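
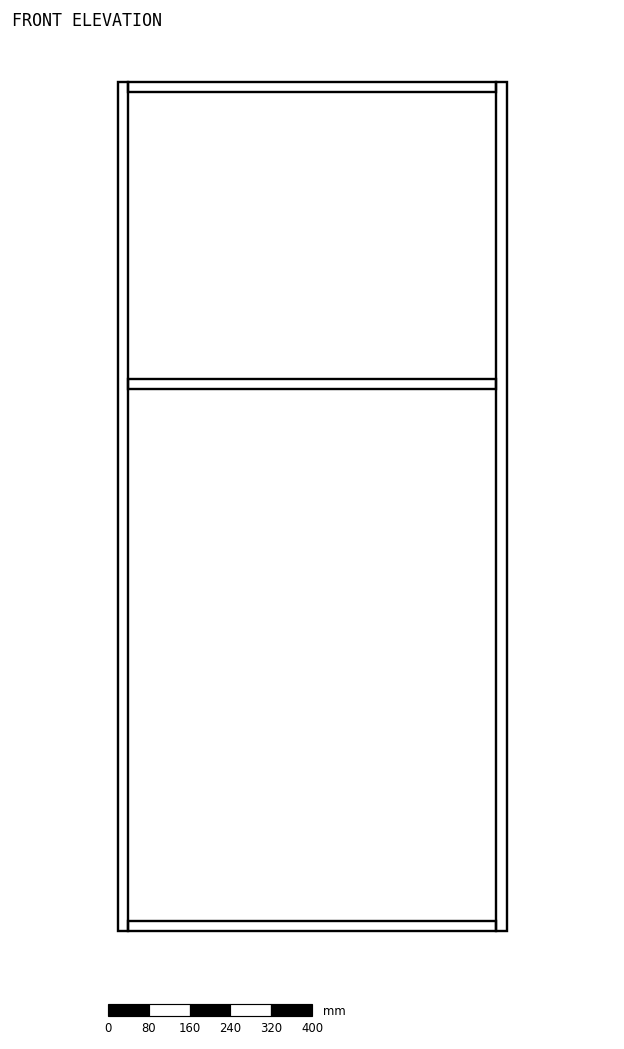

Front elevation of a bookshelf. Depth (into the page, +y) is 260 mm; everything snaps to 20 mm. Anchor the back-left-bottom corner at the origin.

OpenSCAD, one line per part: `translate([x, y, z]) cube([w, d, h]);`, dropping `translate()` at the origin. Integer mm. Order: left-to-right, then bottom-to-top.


cube([20, 260, 1660]);
translate([20, 0, 0]) cube([720, 260, 20]);
translate([20, 0, 1060]) cube([720, 260, 20]);
translate([20, 0, 1640]) cube([720, 260, 20]);
translate([740, 0, 0]) cube([20, 260, 1660]);


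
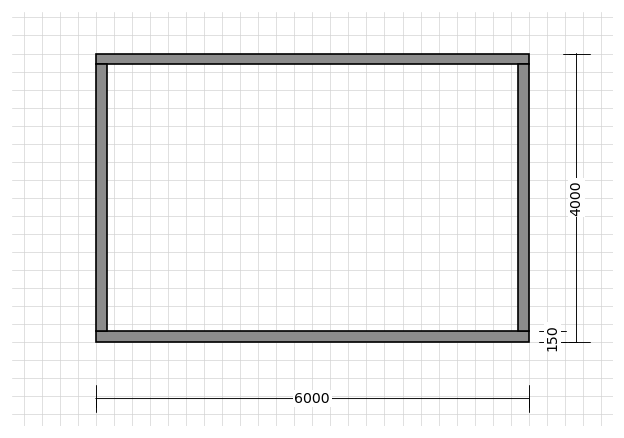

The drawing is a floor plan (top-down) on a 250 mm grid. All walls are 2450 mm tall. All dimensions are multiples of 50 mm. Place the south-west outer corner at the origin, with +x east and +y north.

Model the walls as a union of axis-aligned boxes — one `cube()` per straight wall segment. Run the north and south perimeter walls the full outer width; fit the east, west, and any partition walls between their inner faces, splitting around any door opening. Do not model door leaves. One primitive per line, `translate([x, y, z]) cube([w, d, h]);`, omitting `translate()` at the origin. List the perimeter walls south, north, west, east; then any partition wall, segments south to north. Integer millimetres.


cube([6000, 150, 2450]);
translate([0, 3850, 0]) cube([6000, 150, 2450]);
translate([0, 150, 0]) cube([150, 3700, 2450]);
translate([5850, 150, 0]) cube([150, 3700, 2450]);


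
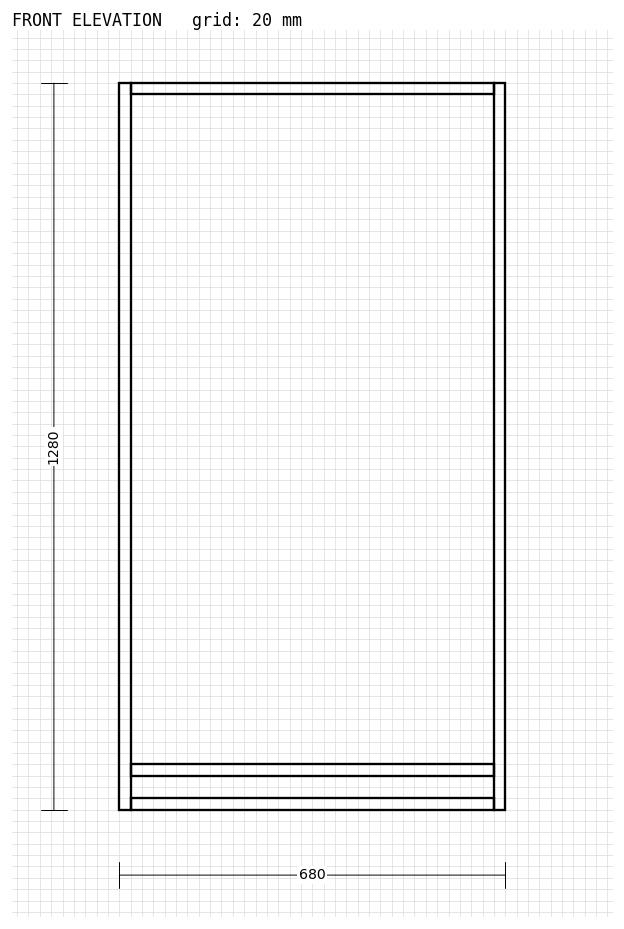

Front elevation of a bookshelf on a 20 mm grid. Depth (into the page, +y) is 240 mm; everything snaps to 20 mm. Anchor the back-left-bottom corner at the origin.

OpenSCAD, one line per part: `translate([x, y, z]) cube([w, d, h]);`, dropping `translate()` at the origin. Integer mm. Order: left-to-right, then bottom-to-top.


cube([20, 240, 1280]);
translate([20, 0, 0]) cube([640, 240, 20]);
translate([20, 0, 60]) cube([640, 240, 20]);
translate([20, 0, 1260]) cube([640, 240, 20]);
translate([660, 0, 0]) cube([20, 240, 1280]);


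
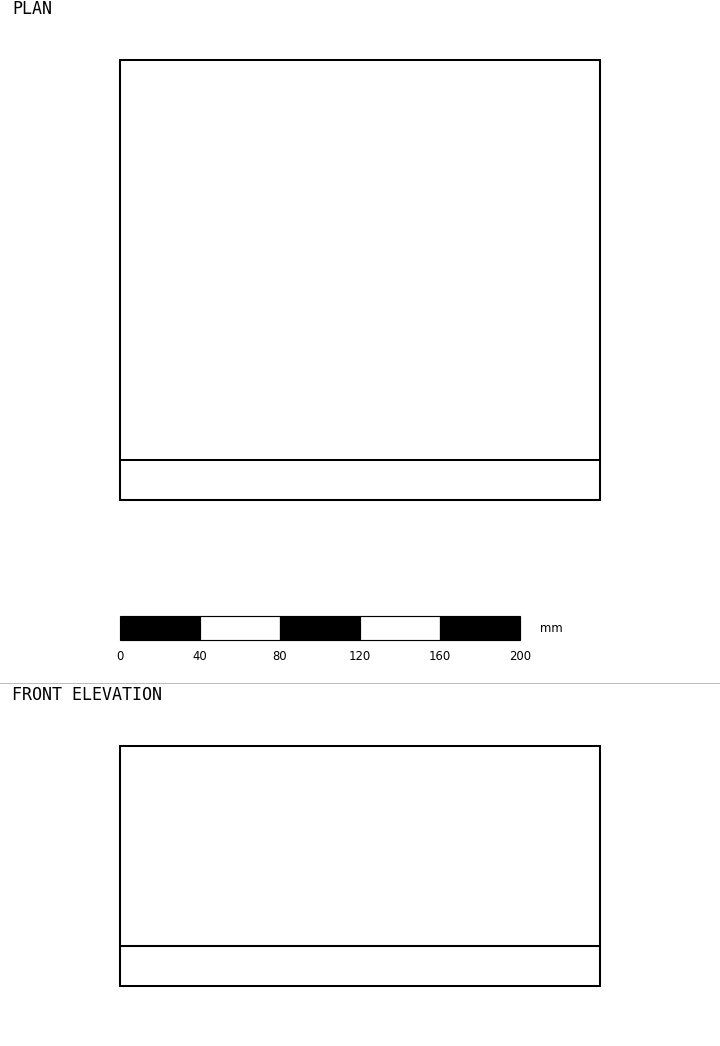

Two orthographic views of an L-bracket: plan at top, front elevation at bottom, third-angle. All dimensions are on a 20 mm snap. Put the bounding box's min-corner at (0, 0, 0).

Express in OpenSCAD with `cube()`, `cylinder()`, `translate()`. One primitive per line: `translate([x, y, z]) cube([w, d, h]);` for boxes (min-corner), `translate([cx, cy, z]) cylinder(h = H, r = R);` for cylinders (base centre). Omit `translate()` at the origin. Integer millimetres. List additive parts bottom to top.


cube([240, 220, 20]);
translate([0, 0, 20]) cube([240, 20, 100]);


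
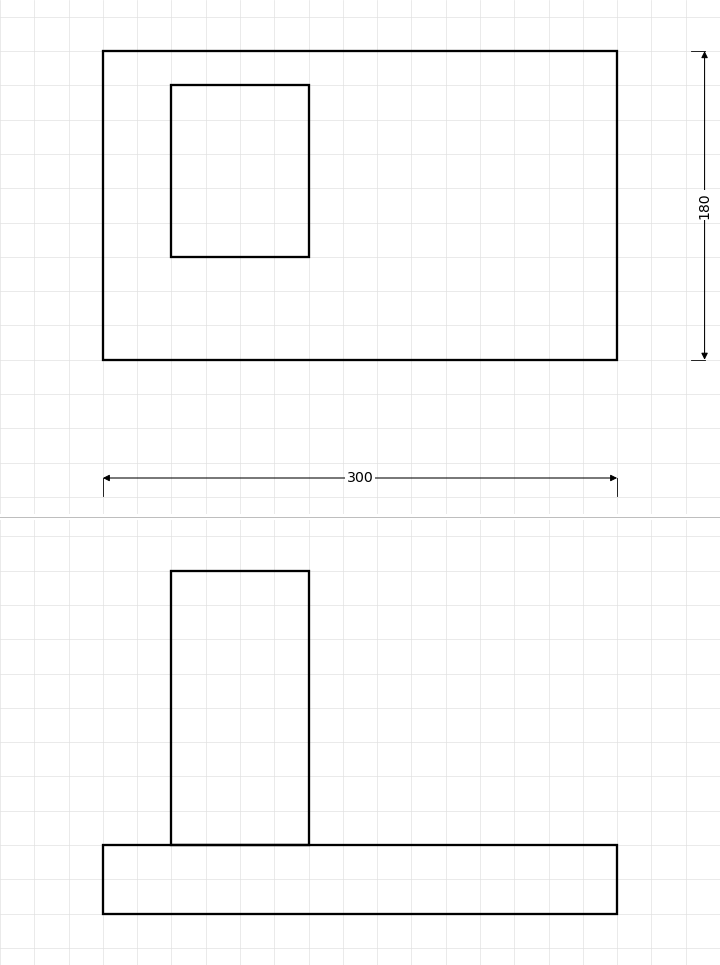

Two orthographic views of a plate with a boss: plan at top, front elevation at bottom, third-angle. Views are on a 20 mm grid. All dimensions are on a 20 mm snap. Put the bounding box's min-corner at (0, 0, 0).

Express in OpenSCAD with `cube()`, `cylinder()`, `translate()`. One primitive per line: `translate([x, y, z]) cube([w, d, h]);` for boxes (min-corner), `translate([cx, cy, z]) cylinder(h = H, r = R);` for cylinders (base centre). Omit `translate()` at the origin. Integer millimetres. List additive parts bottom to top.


cube([300, 180, 40]);
translate([40, 60, 40]) cube([80, 100, 160]);


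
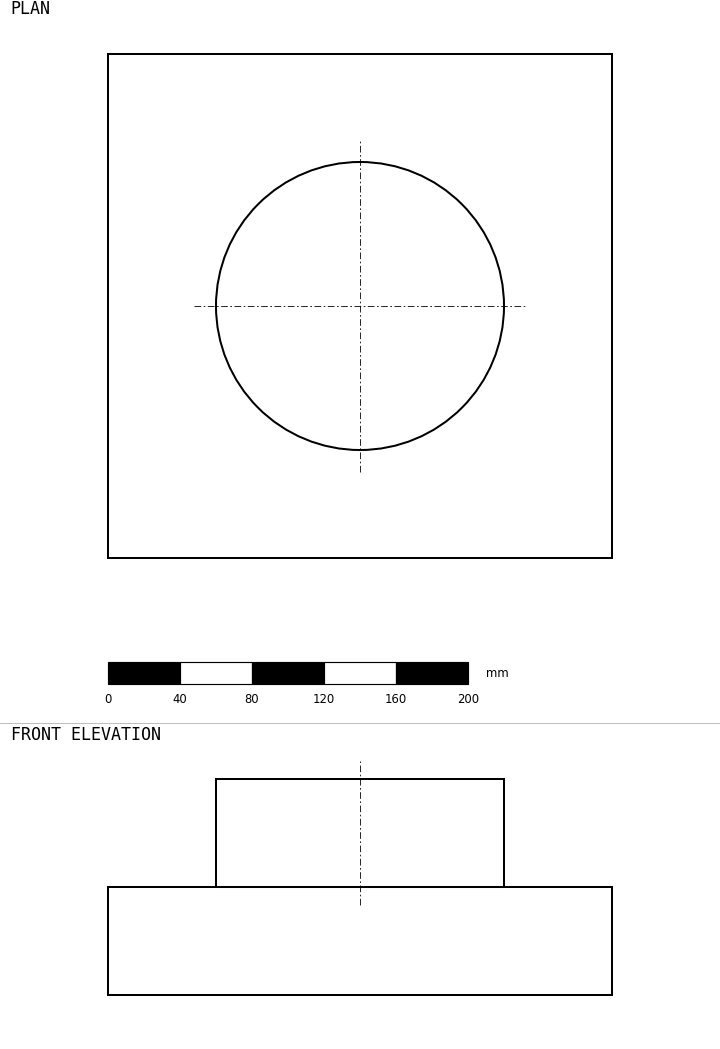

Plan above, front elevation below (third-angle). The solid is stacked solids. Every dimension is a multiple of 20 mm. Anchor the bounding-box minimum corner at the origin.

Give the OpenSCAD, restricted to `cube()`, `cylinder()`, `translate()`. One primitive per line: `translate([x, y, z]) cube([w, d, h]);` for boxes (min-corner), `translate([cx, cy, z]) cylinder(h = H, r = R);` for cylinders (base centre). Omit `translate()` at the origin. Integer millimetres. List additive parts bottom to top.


cube([280, 280, 60]);
translate([140, 140, 60]) cylinder(h = 60, r = 80);


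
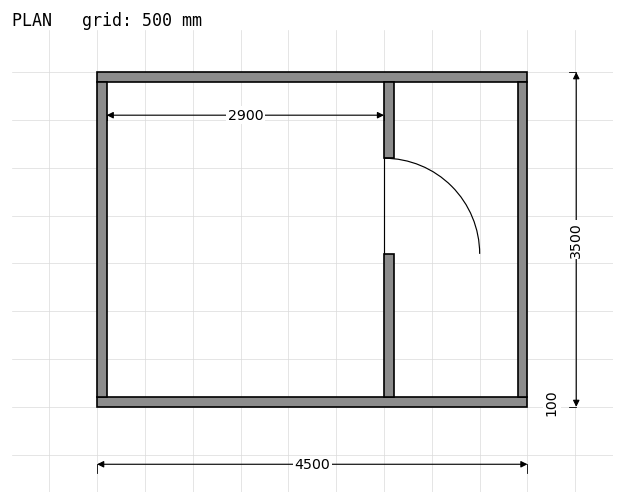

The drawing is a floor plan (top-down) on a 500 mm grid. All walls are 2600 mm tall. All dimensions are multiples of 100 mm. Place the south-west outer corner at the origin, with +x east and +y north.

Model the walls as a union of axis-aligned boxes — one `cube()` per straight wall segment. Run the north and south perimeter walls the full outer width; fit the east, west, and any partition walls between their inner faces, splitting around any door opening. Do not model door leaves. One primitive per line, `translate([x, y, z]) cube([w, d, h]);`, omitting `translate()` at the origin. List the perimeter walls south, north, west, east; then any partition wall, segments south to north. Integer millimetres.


cube([4500, 100, 2600]);
translate([0, 3400, 0]) cube([4500, 100, 2600]);
translate([0, 100, 0]) cube([100, 3300, 2600]);
translate([4400, 100, 0]) cube([100, 3300, 2600]);
translate([3000, 100, 0]) cube([100, 1500, 2600]);
translate([3000, 2600, 0]) cube([100, 800, 2600]);


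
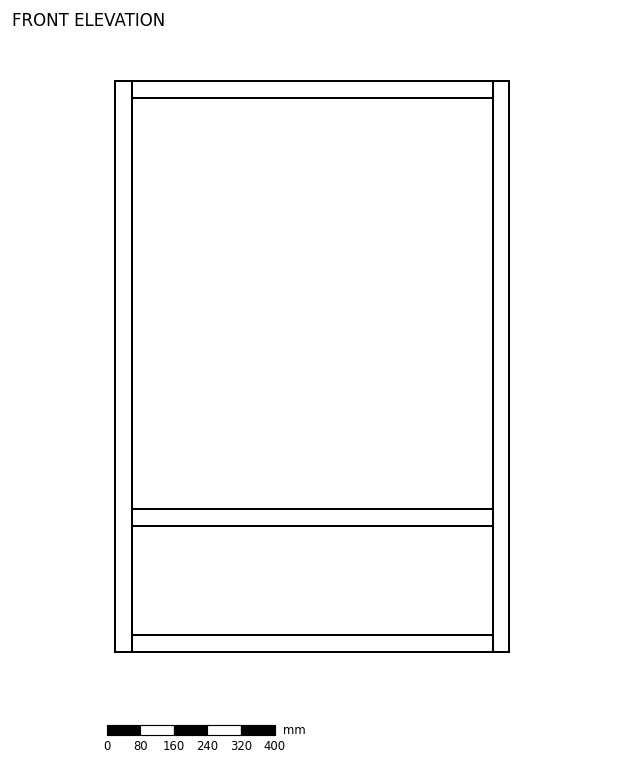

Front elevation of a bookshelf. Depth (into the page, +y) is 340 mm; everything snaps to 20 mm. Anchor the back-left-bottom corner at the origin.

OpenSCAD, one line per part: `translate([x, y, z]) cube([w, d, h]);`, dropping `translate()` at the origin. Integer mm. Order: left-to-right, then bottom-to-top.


cube([40, 340, 1360]);
translate([40, 0, 0]) cube([860, 340, 40]);
translate([40, 0, 300]) cube([860, 340, 40]);
translate([40, 0, 1320]) cube([860, 340, 40]);
translate([900, 0, 0]) cube([40, 340, 1360]);


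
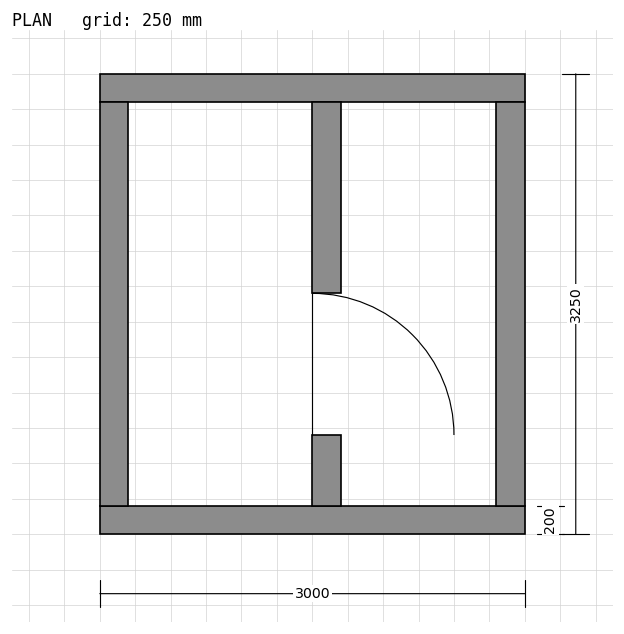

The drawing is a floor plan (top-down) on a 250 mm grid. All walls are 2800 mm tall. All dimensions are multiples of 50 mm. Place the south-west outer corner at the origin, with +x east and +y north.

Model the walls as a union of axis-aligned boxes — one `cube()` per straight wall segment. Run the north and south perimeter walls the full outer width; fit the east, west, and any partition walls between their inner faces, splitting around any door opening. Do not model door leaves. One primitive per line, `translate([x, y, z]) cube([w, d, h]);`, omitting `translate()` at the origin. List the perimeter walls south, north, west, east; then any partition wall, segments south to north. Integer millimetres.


cube([3000, 200, 2800]);
translate([0, 3050, 0]) cube([3000, 200, 2800]);
translate([0, 200, 0]) cube([200, 2850, 2800]);
translate([2800, 200, 0]) cube([200, 2850, 2800]);
translate([1500, 200, 0]) cube([200, 500, 2800]);
translate([1500, 1700, 0]) cube([200, 1350, 2800]);


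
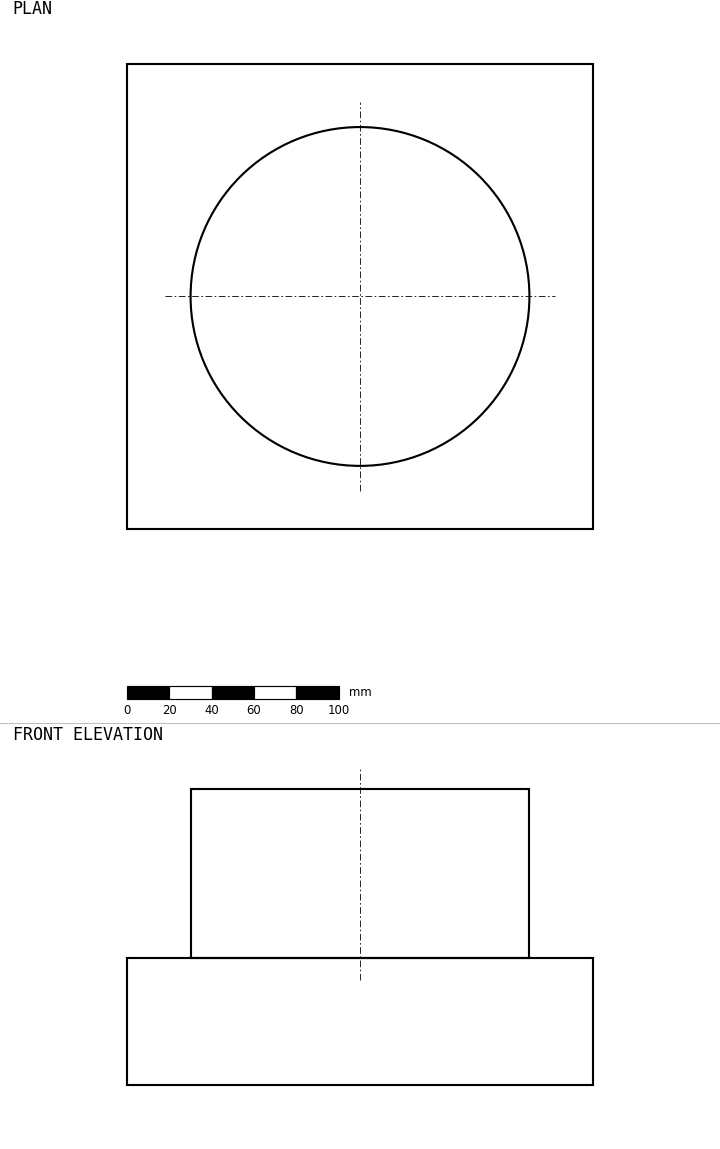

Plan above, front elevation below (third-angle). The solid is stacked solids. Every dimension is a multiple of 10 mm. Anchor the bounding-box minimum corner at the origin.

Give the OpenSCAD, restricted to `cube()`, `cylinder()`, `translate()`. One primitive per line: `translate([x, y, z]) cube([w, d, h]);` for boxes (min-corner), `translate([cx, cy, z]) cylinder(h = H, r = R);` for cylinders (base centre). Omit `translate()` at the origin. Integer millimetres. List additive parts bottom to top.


cube([220, 220, 60]);
translate([110, 110, 60]) cylinder(h = 80, r = 80);


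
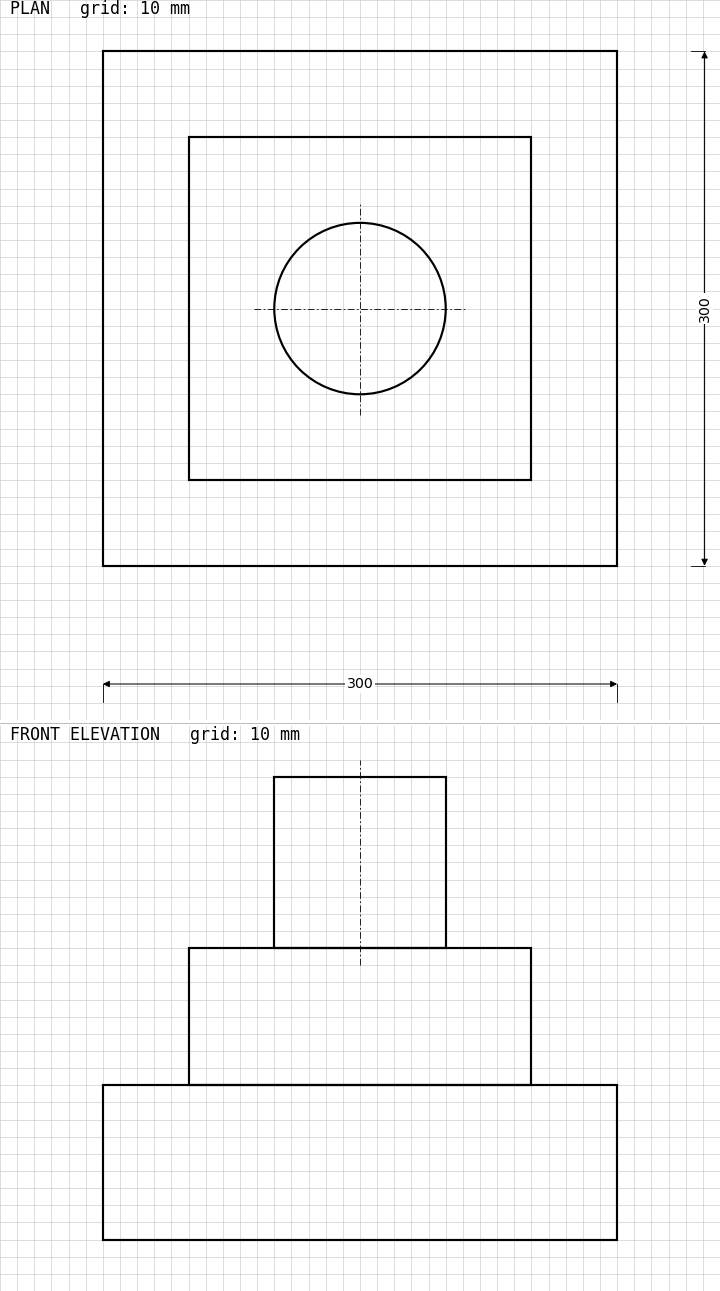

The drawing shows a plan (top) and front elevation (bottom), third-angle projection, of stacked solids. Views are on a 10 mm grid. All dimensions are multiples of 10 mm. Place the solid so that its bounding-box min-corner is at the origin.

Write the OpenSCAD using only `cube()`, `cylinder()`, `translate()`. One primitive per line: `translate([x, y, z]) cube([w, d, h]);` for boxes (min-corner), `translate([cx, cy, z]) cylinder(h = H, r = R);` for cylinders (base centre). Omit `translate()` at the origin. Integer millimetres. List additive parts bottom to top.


cube([300, 300, 90]);
translate([50, 50, 90]) cube([200, 200, 80]);
translate([150, 150, 170]) cylinder(h = 100, r = 50);


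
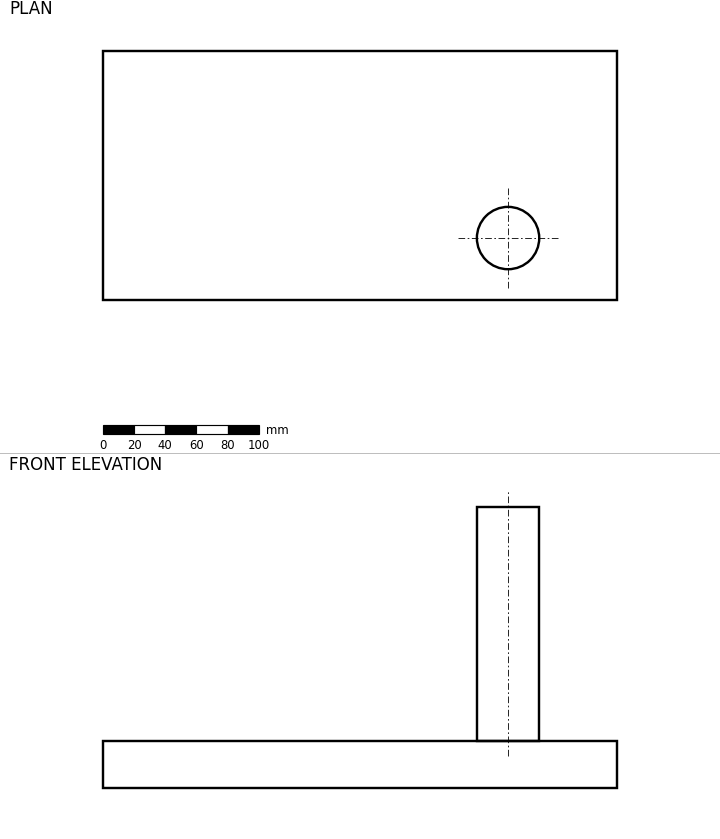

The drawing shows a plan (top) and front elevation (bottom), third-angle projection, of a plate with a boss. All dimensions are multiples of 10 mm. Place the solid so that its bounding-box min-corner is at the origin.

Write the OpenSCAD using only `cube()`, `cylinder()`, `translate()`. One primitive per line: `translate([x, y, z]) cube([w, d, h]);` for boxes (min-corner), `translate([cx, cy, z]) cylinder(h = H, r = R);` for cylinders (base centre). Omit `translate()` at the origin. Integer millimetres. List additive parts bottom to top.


cube([330, 160, 30]);
translate([260, 40, 30]) cylinder(h = 150, r = 20);


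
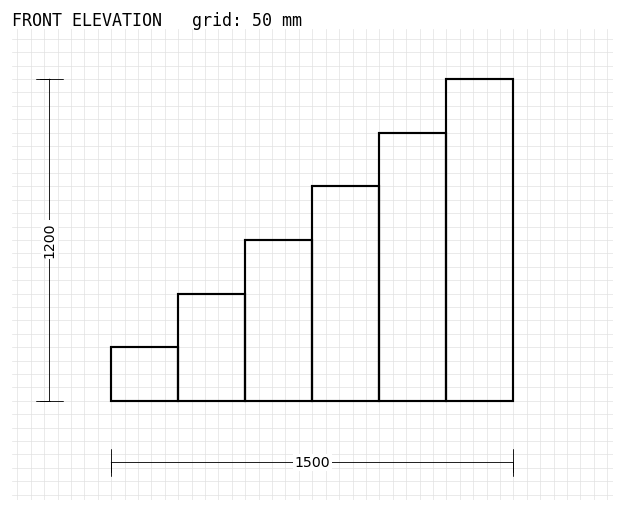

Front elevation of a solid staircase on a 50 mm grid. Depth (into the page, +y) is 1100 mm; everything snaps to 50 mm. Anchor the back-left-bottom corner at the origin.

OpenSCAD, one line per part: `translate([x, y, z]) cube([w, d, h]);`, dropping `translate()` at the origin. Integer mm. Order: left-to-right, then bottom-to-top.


cube([250, 1100, 200]);
translate([250, 0, 0]) cube([250, 1100, 400]);
translate([500, 0, 0]) cube([250, 1100, 600]);
translate([750, 0, 0]) cube([250, 1100, 800]);
translate([1000, 0, 0]) cube([250, 1100, 1000]);
translate([1250, 0, 0]) cube([250, 1100, 1200]);


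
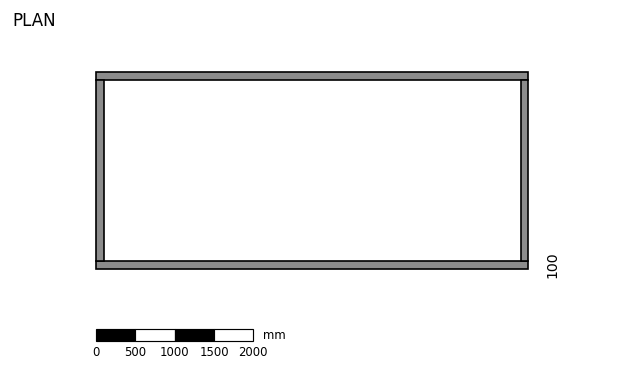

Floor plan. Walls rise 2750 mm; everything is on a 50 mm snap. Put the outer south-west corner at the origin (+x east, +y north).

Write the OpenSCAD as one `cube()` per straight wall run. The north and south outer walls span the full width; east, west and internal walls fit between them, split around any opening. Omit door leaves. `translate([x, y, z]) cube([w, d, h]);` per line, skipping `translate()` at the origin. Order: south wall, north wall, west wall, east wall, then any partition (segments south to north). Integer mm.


cube([5500, 100, 2750]);
translate([0, 2400, 0]) cube([5500, 100, 2750]);
translate([0, 100, 0]) cube([100, 2300, 2750]);
translate([5400, 100, 0]) cube([100, 2300, 2750]);


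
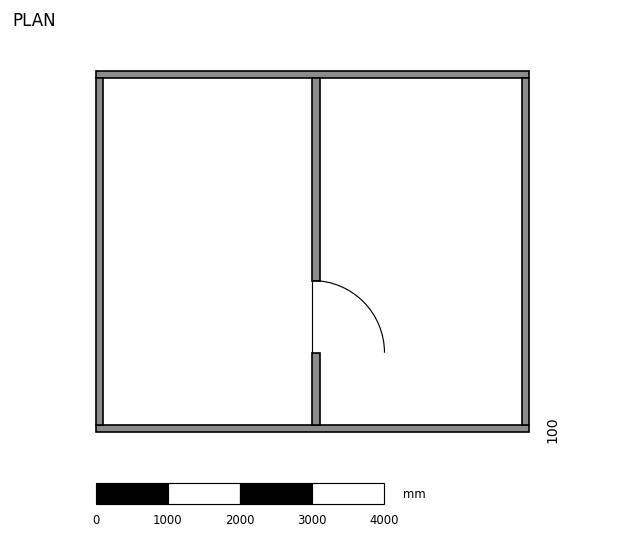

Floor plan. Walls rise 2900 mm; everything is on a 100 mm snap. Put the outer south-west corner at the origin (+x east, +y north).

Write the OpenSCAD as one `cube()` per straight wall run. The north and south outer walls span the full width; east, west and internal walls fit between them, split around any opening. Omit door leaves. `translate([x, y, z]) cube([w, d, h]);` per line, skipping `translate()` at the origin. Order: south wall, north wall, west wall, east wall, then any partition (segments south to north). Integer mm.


cube([6000, 100, 2900]);
translate([0, 4900, 0]) cube([6000, 100, 2900]);
translate([0, 100, 0]) cube([100, 4800, 2900]);
translate([5900, 100, 0]) cube([100, 4800, 2900]);
translate([3000, 100, 0]) cube([100, 1000, 2900]);
translate([3000, 2100, 0]) cube([100, 2800, 2900]);


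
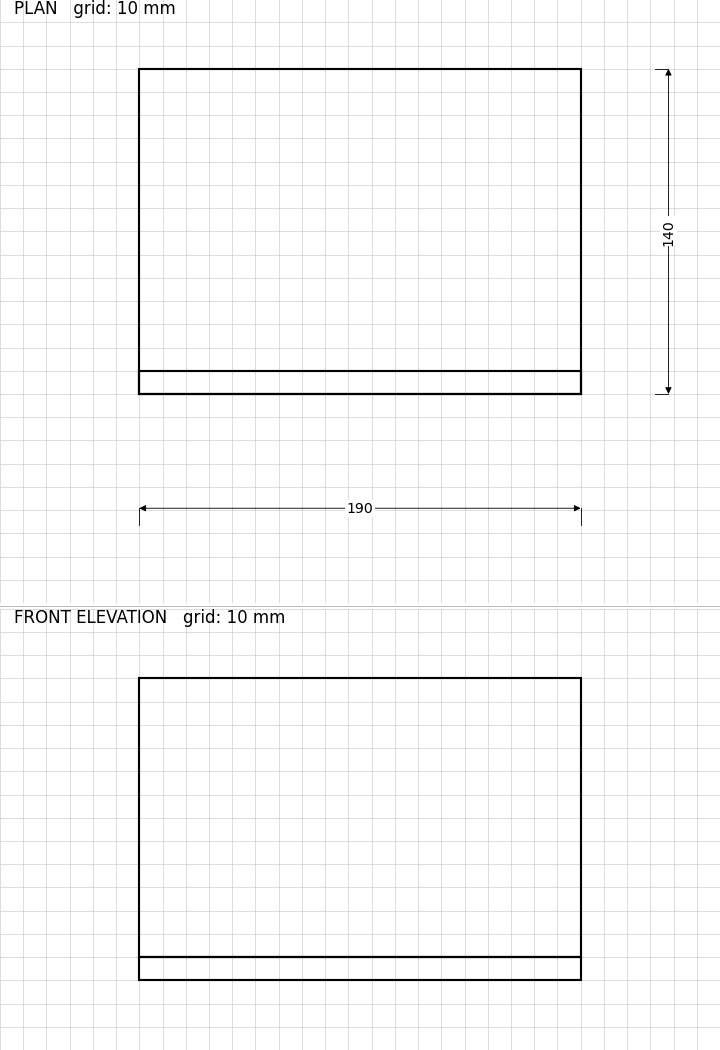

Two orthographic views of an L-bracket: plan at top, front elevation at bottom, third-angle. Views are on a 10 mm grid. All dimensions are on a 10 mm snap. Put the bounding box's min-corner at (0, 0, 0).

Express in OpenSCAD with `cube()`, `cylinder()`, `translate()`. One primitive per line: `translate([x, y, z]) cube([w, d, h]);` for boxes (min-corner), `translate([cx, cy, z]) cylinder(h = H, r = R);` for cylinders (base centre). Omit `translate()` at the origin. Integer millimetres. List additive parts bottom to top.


cube([190, 140, 10]);
translate([0, 0, 10]) cube([190, 10, 120]);


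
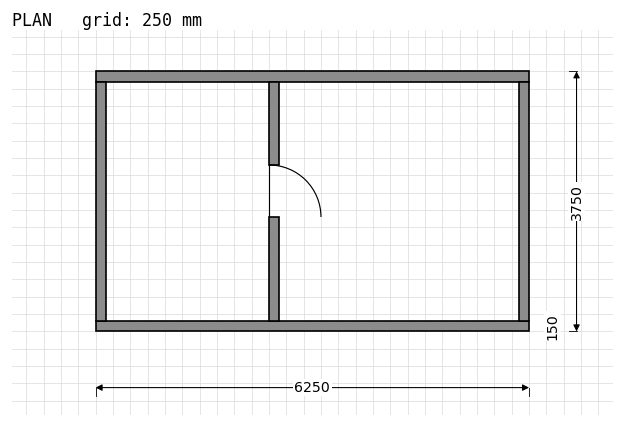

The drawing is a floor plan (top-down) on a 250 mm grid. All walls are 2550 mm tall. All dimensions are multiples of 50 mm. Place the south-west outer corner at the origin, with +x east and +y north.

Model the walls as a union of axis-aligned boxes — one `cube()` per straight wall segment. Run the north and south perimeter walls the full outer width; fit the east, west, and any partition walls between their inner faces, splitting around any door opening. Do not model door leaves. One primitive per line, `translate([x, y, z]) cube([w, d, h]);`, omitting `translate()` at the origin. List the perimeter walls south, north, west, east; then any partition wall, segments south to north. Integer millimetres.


cube([6250, 150, 2550]);
translate([0, 3600, 0]) cube([6250, 150, 2550]);
translate([0, 150, 0]) cube([150, 3450, 2550]);
translate([6100, 150, 0]) cube([150, 3450, 2550]);
translate([2500, 150, 0]) cube([150, 1500, 2550]);
translate([2500, 2400, 0]) cube([150, 1200, 2550]);


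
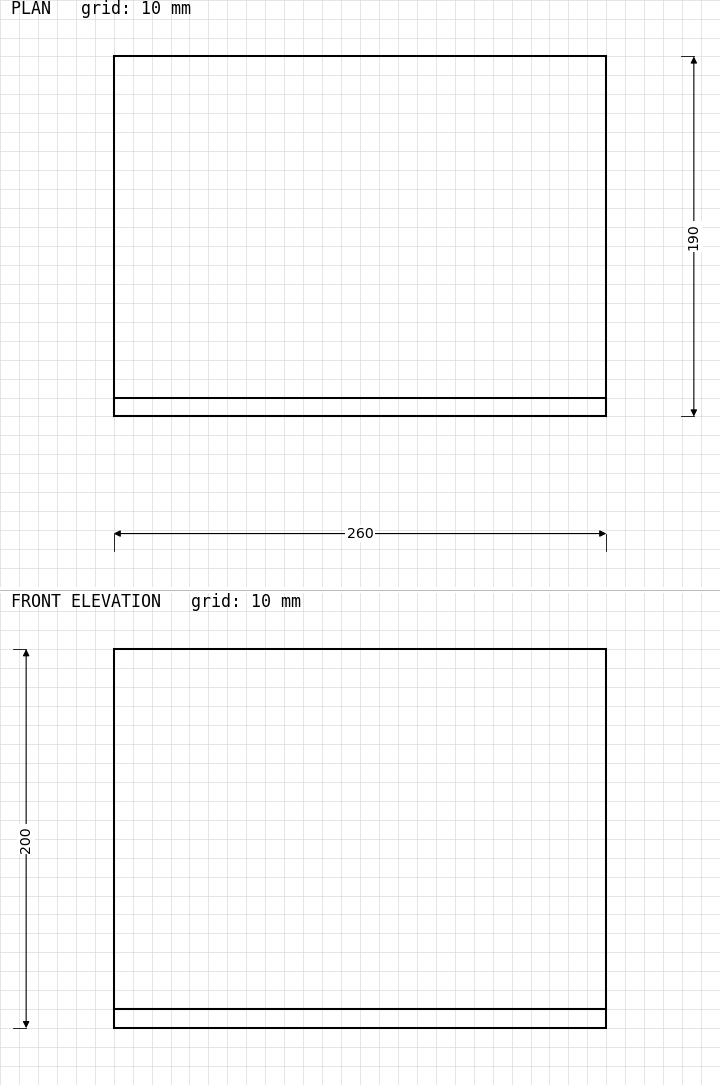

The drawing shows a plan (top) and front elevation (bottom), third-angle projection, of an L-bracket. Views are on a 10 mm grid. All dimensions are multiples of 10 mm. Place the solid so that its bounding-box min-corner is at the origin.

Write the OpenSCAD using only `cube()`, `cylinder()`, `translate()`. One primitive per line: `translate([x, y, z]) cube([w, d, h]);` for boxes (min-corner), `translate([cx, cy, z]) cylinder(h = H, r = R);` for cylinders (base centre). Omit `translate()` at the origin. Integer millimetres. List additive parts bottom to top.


cube([260, 190, 10]);
translate([0, 0, 10]) cube([260, 10, 190]);


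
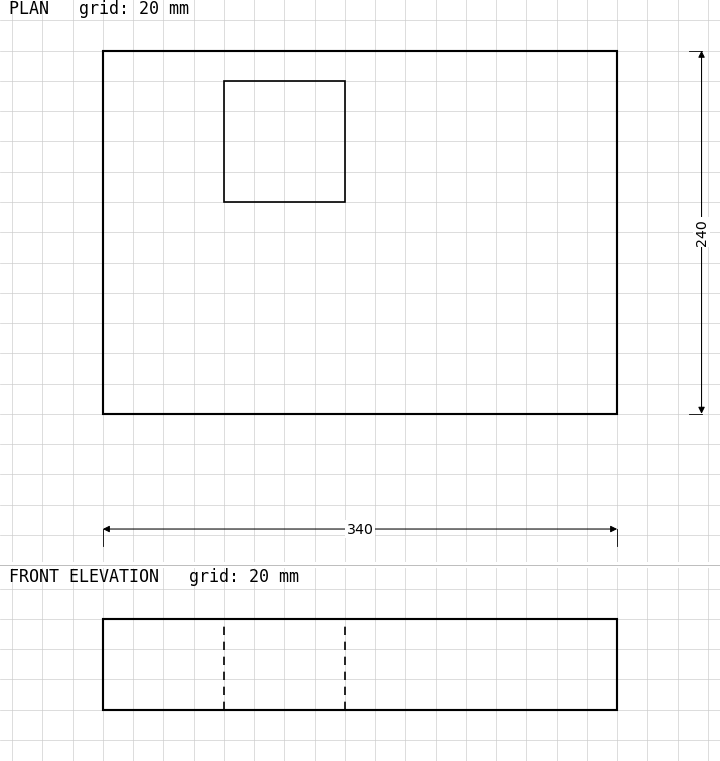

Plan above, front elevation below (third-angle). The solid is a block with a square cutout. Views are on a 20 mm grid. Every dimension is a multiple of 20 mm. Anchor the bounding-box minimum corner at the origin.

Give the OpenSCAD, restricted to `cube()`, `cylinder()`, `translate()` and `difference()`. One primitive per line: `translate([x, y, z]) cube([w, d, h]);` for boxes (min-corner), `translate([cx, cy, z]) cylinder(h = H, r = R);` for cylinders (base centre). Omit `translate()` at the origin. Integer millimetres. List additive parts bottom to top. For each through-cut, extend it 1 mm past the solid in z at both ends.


difference() {
  cube([340, 240, 60]);
  translate([80, 140, -1]) cube([80, 80, 62]);
}


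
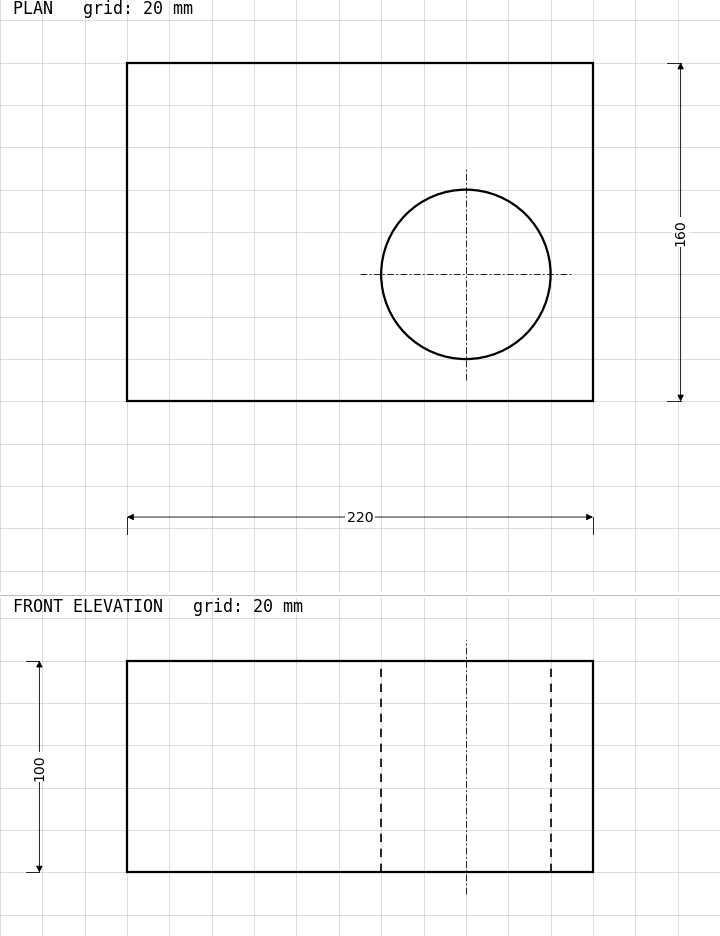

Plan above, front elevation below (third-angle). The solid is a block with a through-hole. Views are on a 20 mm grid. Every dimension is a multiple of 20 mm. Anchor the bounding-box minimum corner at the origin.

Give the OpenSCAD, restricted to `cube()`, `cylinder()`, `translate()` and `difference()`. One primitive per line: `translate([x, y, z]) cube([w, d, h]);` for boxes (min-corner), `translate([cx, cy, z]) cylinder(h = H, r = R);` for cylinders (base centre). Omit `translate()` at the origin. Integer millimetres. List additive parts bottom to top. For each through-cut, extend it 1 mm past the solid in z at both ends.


difference() {
  cube([220, 160, 100]);
  translate([160, 60, -1]) cylinder(h = 102, r = 40);
}


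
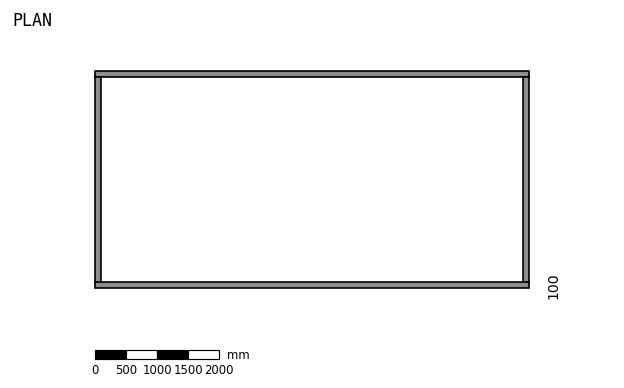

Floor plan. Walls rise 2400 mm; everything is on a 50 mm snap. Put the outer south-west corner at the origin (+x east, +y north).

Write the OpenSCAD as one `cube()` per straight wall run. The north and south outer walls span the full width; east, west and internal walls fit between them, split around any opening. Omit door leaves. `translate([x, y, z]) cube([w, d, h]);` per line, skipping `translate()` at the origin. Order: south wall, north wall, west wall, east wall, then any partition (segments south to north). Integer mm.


cube([7000, 100, 2400]);
translate([0, 3400, 0]) cube([7000, 100, 2400]);
translate([0, 100, 0]) cube([100, 3300, 2400]);
translate([6900, 100, 0]) cube([100, 3300, 2400]);


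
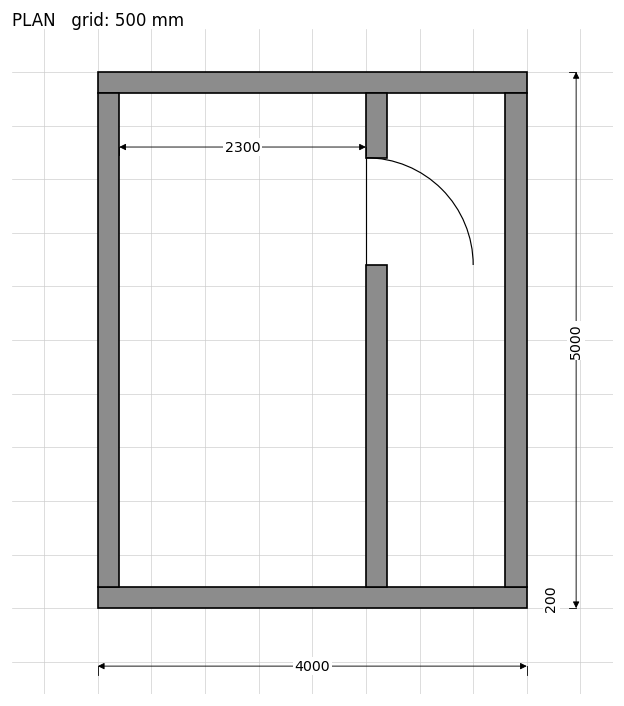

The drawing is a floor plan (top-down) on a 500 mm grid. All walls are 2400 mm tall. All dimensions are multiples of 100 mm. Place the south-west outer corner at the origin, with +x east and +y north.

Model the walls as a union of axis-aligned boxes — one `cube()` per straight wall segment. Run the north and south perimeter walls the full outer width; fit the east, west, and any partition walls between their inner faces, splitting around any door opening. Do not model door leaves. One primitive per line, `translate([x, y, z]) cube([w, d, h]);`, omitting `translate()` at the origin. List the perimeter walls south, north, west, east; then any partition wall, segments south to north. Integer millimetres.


cube([4000, 200, 2400]);
translate([0, 4800, 0]) cube([4000, 200, 2400]);
translate([0, 200, 0]) cube([200, 4600, 2400]);
translate([3800, 200, 0]) cube([200, 4600, 2400]);
translate([2500, 200, 0]) cube([200, 3000, 2400]);
translate([2500, 4200, 0]) cube([200, 600, 2400]);


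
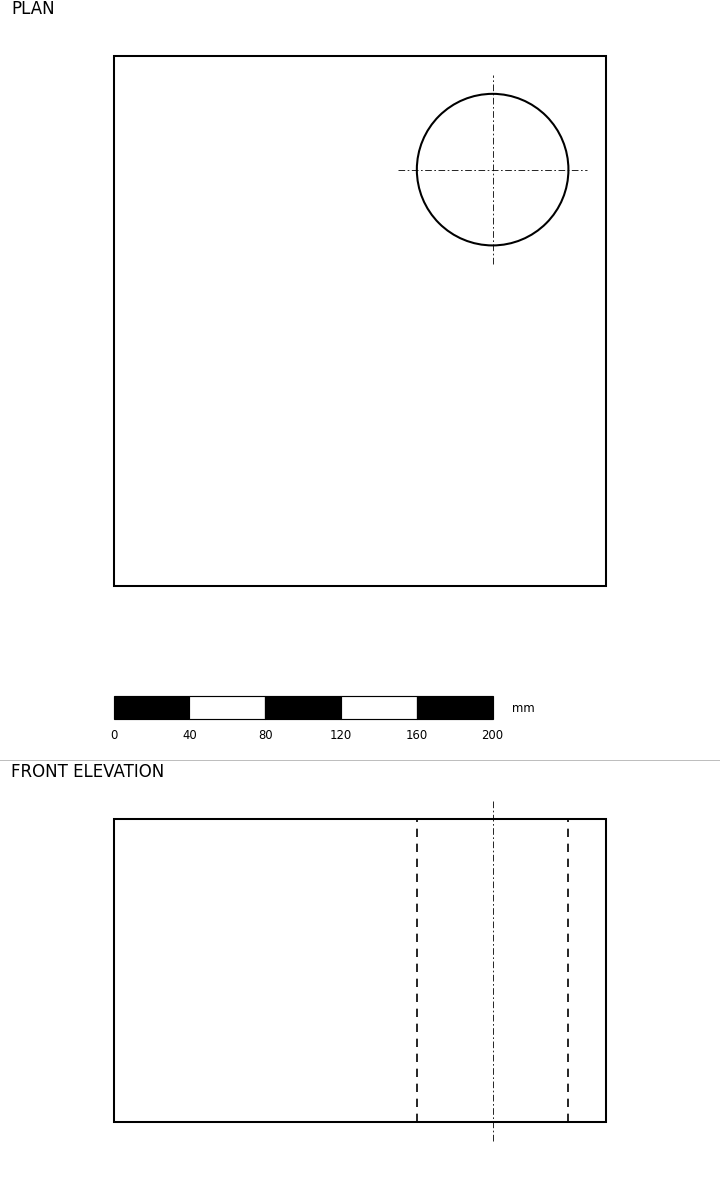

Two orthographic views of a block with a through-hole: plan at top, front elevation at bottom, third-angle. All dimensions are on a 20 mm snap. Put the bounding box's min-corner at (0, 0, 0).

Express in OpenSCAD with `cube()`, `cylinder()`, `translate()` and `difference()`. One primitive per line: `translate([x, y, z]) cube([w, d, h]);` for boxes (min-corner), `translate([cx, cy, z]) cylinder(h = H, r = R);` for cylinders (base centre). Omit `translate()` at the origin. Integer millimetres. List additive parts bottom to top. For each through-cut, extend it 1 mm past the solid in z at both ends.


difference() {
  cube([260, 280, 160]);
  translate([200, 220, -1]) cylinder(h = 162, r = 40);
}


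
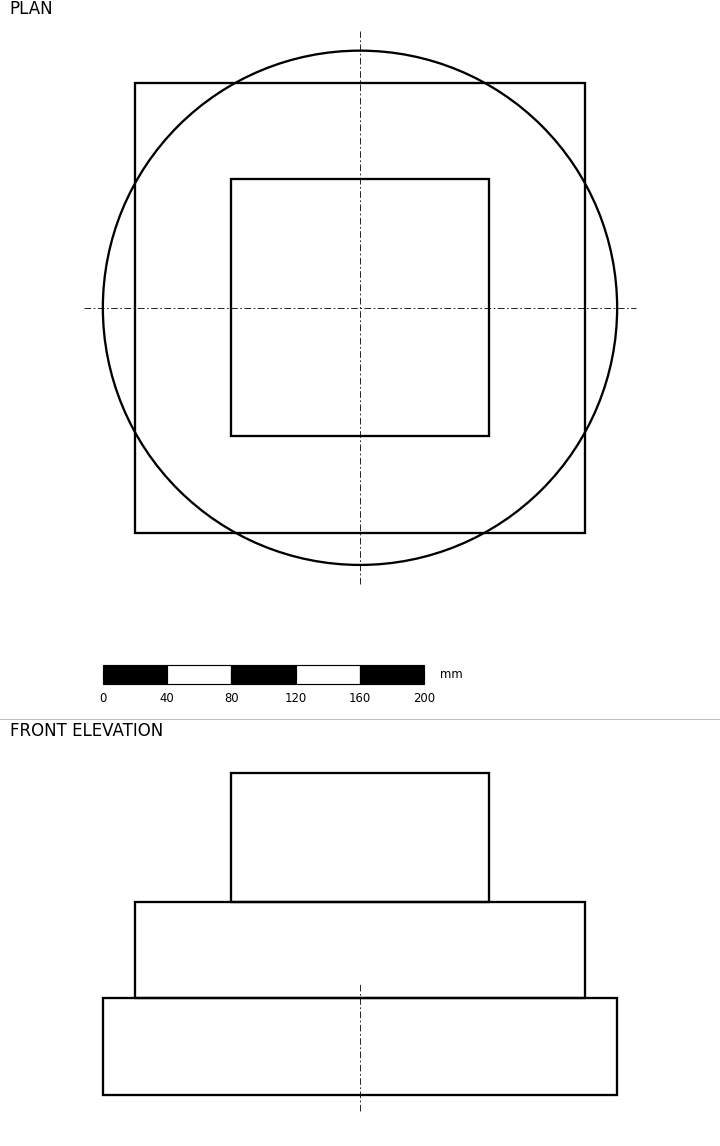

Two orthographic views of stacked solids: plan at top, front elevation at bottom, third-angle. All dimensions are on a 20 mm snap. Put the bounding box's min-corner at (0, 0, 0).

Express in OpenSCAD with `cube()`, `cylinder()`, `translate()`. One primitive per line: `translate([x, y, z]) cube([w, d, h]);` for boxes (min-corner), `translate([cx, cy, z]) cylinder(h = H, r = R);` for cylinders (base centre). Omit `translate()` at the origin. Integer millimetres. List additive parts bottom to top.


translate([160, 160, 0]) cylinder(h = 60, r = 160);
translate([20, 20, 60]) cube([280, 280, 60]);
translate([80, 80, 120]) cube([160, 160, 80]);


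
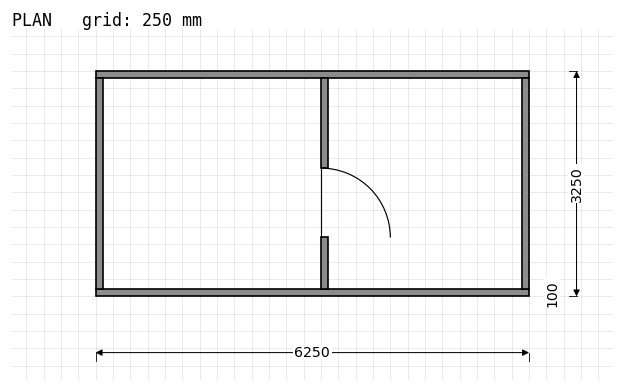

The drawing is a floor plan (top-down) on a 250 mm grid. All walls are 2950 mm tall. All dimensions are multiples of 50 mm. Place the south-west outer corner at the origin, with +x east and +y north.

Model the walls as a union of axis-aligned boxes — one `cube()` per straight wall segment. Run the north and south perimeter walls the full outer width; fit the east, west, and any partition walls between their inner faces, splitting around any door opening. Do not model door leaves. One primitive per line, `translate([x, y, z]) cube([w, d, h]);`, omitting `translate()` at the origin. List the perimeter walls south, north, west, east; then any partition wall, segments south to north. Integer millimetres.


cube([6250, 100, 2950]);
translate([0, 3150, 0]) cube([6250, 100, 2950]);
translate([0, 100, 0]) cube([100, 3050, 2950]);
translate([6150, 100, 0]) cube([100, 3050, 2950]);
translate([3250, 100, 0]) cube([100, 750, 2950]);
translate([3250, 1850, 0]) cube([100, 1300, 2950]);


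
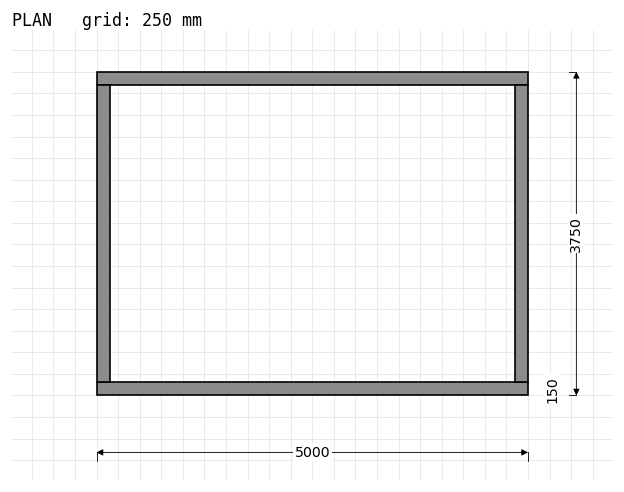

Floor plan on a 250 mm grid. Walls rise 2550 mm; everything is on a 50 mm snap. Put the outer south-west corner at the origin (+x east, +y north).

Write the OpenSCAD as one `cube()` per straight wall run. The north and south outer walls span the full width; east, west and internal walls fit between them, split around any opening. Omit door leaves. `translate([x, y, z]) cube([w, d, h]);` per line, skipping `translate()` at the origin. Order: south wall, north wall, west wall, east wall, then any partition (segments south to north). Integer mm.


cube([5000, 150, 2550]);
translate([0, 3600, 0]) cube([5000, 150, 2550]);
translate([0, 150, 0]) cube([150, 3450, 2550]);
translate([4850, 150, 0]) cube([150, 3450, 2550]);


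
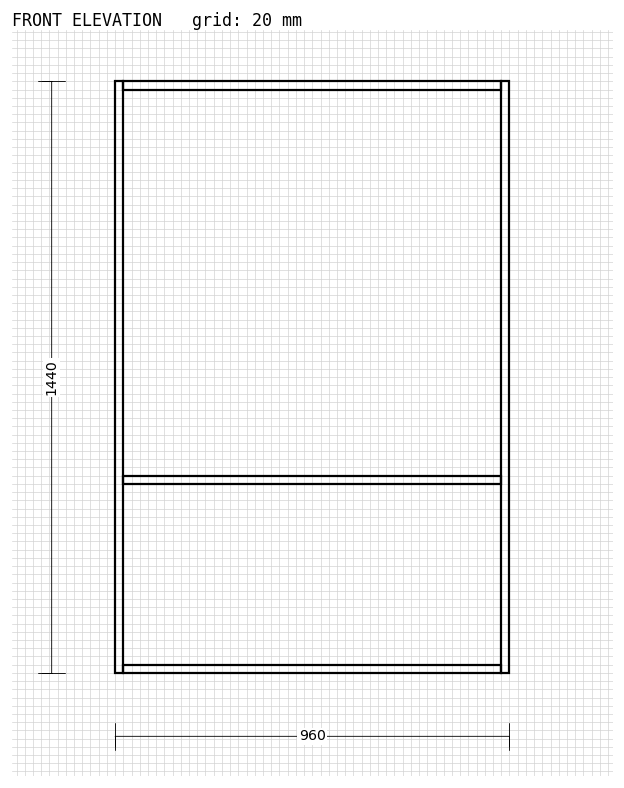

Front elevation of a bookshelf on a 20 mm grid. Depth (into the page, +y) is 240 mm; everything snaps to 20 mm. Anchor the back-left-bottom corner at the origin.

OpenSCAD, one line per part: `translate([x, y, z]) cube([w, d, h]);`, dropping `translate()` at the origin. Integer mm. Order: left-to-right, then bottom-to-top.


cube([20, 240, 1440]);
translate([20, 0, 0]) cube([920, 240, 20]);
translate([20, 0, 460]) cube([920, 240, 20]);
translate([20, 0, 1420]) cube([920, 240, 20]);
translate([940, 0, 0]) cube([20, 240, 1440]);


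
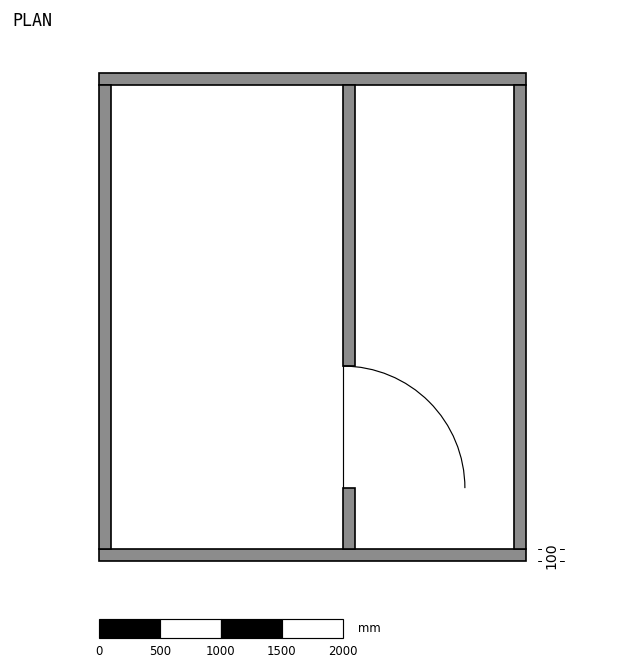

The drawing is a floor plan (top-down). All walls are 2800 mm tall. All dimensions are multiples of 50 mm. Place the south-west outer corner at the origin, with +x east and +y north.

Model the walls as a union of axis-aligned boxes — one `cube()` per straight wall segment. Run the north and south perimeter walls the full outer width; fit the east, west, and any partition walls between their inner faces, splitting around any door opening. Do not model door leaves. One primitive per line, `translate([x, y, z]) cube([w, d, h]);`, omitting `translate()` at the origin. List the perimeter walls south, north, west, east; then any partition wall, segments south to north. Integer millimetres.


cube([3500, 100, 2800]);
translate([0, 3900, 0]) cube([3500, 100, 2800]);
translate([0, 100, 0]) cube([100, 3800, 2800]);
translate([3400, 100, 0]) cube([100, 3800, 2800]);
translate([2000, 100, 0]) cube([100, 500, 2800]);
translate([2000, 1600, 0]) cube([100, 2300, 2800]);


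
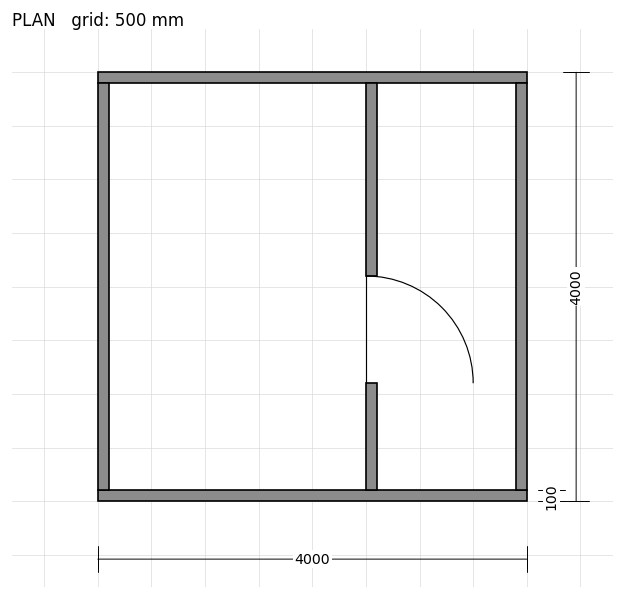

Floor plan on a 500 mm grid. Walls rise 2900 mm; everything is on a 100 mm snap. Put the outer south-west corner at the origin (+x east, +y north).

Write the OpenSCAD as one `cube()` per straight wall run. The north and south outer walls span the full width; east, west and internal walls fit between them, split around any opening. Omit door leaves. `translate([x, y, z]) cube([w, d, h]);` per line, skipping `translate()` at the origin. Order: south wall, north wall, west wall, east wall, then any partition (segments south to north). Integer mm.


cube([4000, 100, 2900]);
translate([0, 3900, 0]) cube([4000, 100, 2900]);
translate([0, 100, 0]) cube([100, 3800, 2900]);
translate([3900, 100, 0]) cube([100, 3800, 2900]);
translate([2500, 100, 0]) cube([100, 1000, 2900]);
translate([2500, 2100, 0]) cube([100, 1800, 2900]);


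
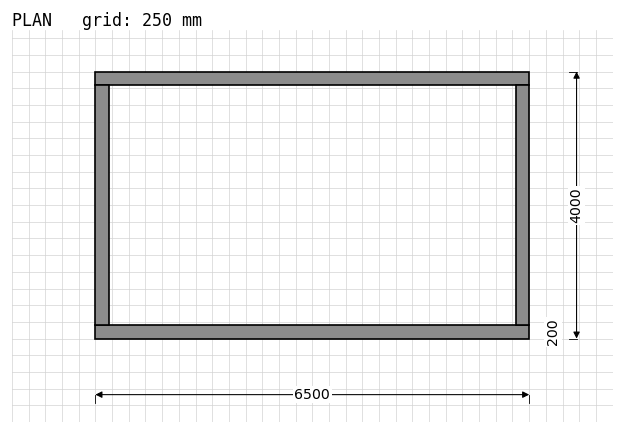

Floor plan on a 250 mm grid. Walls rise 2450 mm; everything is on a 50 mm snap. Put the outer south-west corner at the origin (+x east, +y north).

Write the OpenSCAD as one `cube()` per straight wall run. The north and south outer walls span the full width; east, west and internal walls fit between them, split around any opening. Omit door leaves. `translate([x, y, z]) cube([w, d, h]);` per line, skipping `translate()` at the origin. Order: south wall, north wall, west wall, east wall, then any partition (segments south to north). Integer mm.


cube([6500, 200, 2450]);
translate([0, 3800, 0]) cube([6500, 200, 2450]);
translate([0, 200, 0]) cube([200, 3600, 2450]);
translate([6300, 200, 0]) cube([200, 3600, 2450]);


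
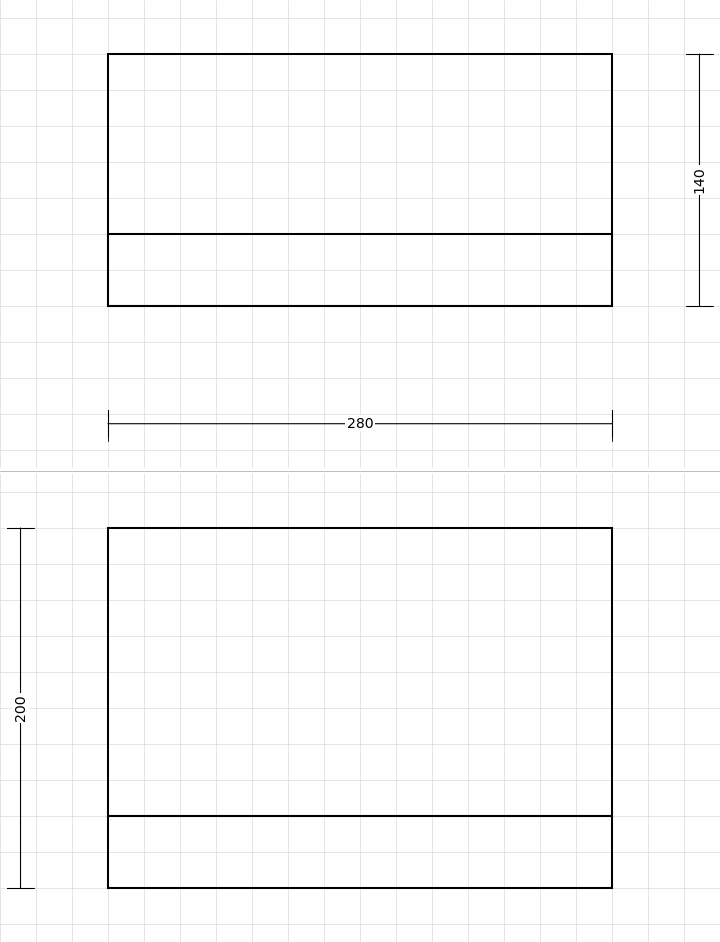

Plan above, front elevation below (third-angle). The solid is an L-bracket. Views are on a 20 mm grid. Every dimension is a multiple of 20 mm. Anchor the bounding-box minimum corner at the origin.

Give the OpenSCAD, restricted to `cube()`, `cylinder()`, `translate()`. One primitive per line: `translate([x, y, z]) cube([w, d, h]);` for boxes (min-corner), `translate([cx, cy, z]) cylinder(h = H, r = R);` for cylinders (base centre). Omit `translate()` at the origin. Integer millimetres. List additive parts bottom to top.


cube([280, 140, 40]);
translate([0, 0, 40]) cube([280, 40, 160]);


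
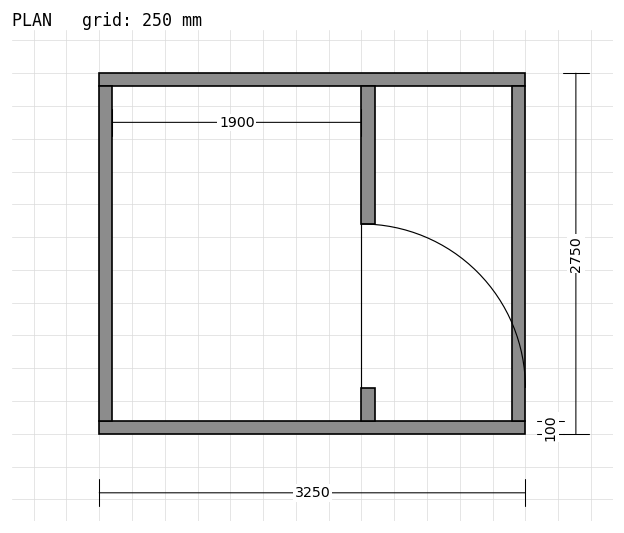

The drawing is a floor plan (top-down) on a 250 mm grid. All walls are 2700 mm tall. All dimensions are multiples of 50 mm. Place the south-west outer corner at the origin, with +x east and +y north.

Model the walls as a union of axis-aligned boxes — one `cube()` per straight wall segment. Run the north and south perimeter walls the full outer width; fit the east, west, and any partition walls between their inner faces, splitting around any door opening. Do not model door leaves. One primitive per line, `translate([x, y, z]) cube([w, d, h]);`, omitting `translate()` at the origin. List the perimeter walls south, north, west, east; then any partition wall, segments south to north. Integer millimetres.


cube([3250, 100, 2700]);
translate([0, 2650, 0]) cube([3250, 100, 2700]);
translate([0, 100, 0]) cube([100, 2550, 2700]);
translate([3150, 100, 0]) cube([100, 2550, 2700]);
translate([2000, 100, 0]) cube([100, 250, 2700]);
translate([2000, 1600, 0]) cube([100, 1050, 2700]);


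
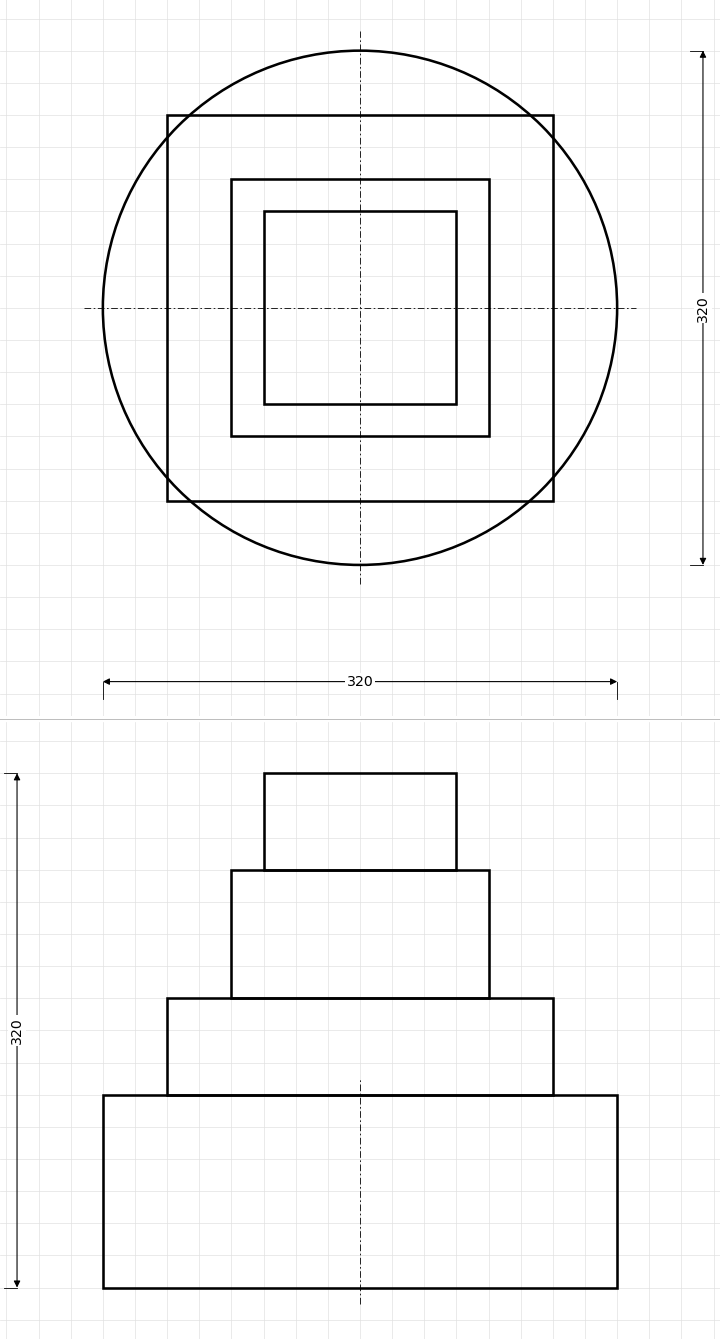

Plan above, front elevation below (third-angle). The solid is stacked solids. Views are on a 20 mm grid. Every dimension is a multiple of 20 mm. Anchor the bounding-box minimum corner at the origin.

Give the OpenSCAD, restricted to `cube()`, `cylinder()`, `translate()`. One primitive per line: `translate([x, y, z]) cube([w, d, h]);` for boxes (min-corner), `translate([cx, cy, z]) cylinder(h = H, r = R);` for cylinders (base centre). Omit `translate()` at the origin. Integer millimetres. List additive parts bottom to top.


translate([160, 160, 0]) cylinder(h = 120, r = 160);
translate([40, 40, 120]) cube([240, 240, 60]);
translate([80, 80, 180]) cube([160, 160, 80]);
translate([100, 100, 260]) cube([120, 120, 60]);


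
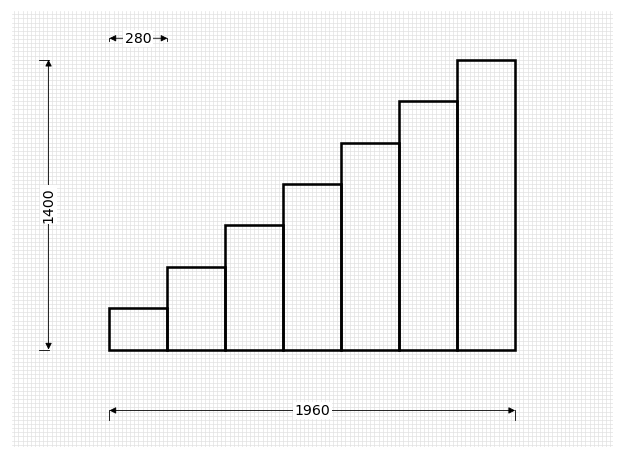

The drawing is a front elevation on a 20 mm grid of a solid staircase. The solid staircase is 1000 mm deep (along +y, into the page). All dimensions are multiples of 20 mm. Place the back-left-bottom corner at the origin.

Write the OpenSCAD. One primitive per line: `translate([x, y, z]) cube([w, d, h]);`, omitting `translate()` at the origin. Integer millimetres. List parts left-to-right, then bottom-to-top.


cube([280, 1000, 200]);
translate([280, 0, 0]) cube([280, 1000, 400]);
translate([560, 0, 0]) cube([280, 1000, 600]);
translate([840, 0, 0]) cube([280, 1000, 800]);
translate([1120, 0, 0]) cube([280, 1000, 1000]);
translate([1400, 0, 0]) cube([280, 1000, 1200]);
translate([1680, 0, 0]) cube([280, 1000, 1400]);


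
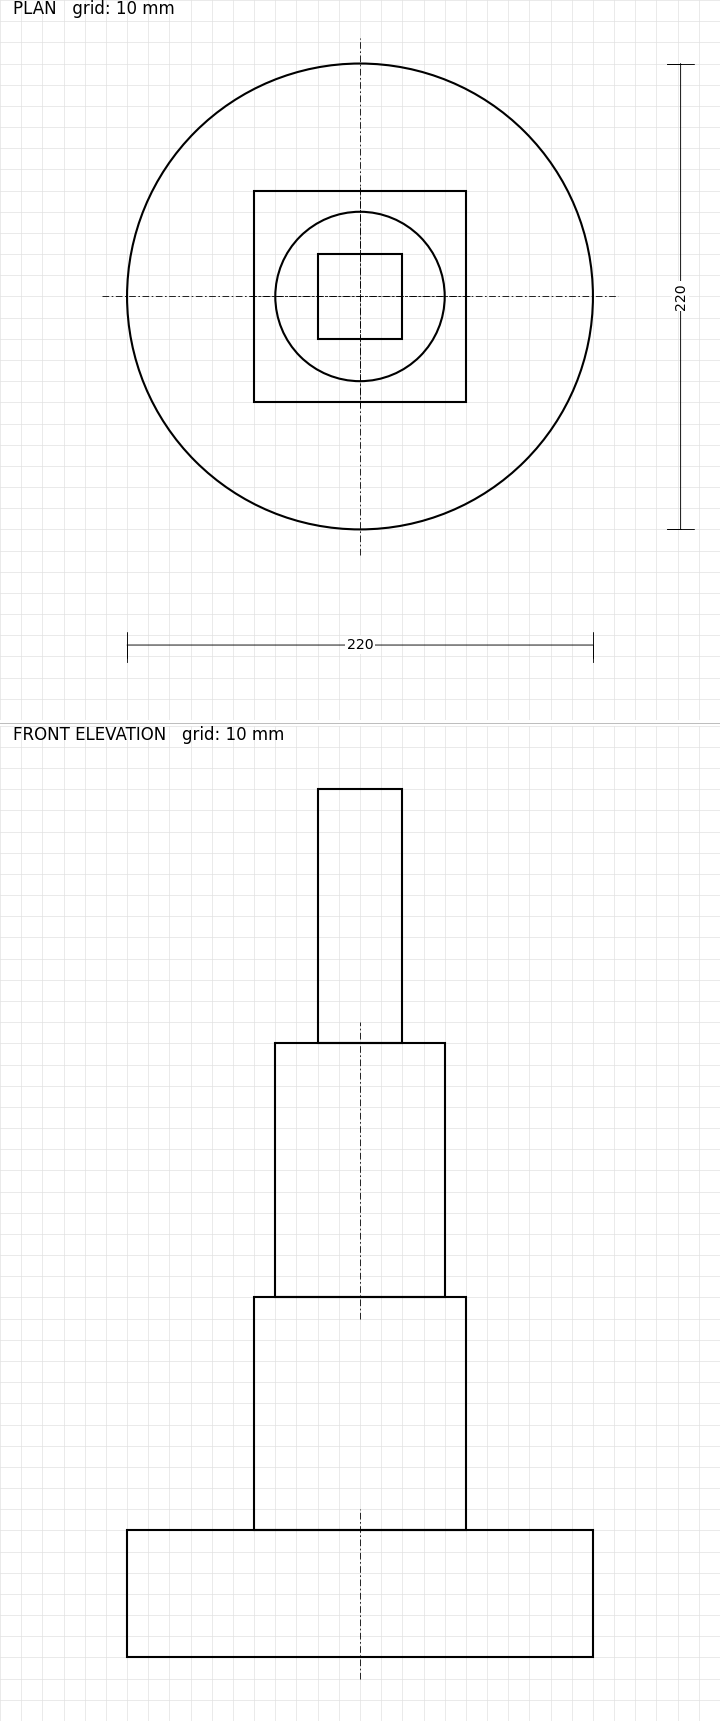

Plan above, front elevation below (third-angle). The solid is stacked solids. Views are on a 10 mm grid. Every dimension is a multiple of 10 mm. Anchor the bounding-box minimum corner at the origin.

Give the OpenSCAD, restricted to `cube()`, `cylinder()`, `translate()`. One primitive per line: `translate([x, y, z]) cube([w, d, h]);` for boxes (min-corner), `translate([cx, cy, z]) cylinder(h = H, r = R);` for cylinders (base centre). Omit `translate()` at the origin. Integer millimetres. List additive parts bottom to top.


translate([110, 110, 0]) cylinder(h = 60, r = 110);
translate([60, 60, 60]) cube([100, 100, 110]);
translate([110, 110, 170]) cylinder(h = 120, r = 40);
translate([90, 90, 290]) cube([40, 40, 120]);


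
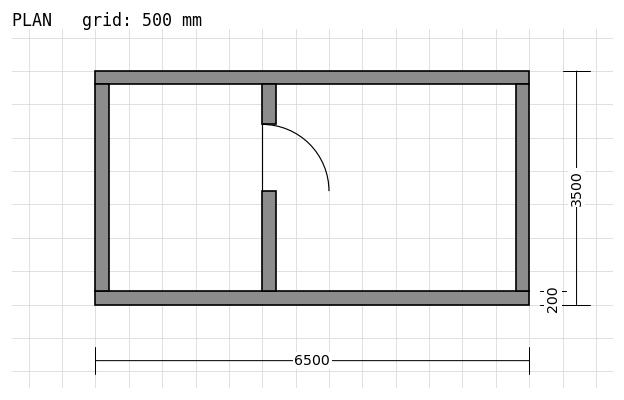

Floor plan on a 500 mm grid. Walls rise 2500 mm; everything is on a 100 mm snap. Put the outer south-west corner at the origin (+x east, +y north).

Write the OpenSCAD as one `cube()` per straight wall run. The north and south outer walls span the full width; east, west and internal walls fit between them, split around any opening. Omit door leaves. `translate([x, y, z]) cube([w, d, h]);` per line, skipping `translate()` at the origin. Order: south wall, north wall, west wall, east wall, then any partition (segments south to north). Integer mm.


cube([6500, 200, 2500]);
translate([0, 3300, 0]) cube([6500, 200, 2500]);
translate([0, 200, 0]) cube([200, 3100, 2500]);
translate([6300, 200, 0]) cube([200, 3100, 2500]);
translate([2500, 200, 0]) cube([200, 1500, 2500]);
translate([2500, 2700, 0]) cube([200, 600, 2500]);


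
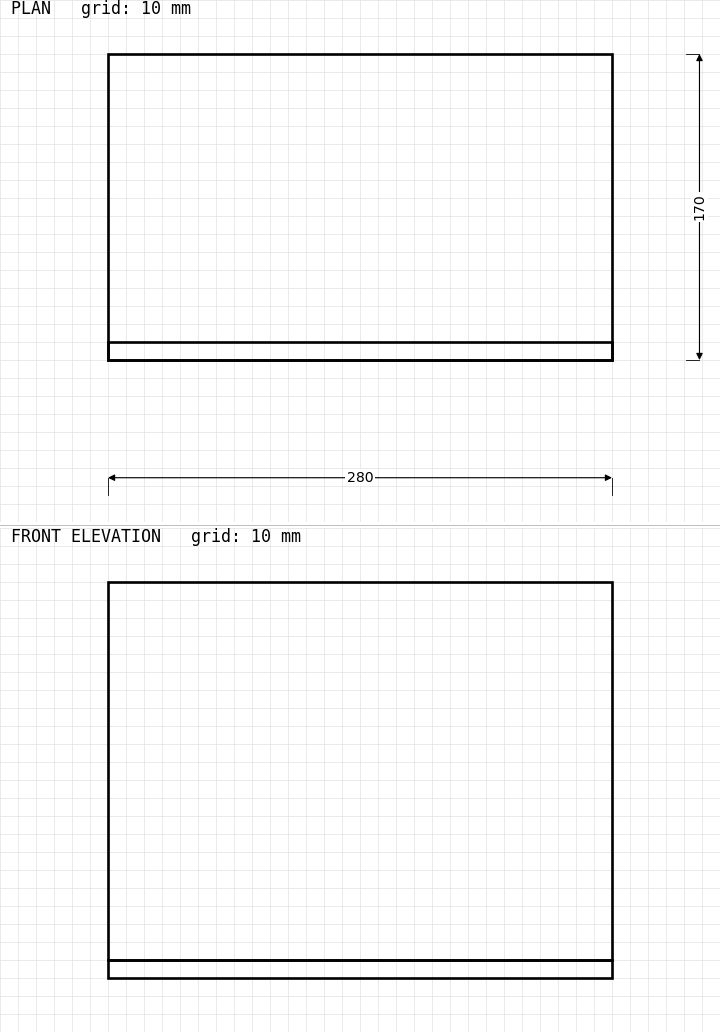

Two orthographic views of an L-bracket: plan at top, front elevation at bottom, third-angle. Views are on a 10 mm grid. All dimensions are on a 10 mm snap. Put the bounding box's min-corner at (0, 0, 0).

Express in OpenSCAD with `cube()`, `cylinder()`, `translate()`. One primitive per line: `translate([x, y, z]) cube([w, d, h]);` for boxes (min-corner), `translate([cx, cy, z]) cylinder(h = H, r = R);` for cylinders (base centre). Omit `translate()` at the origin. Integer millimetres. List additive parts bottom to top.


cube([280, 170, 10]);
translate([0, 0, 10]) cube([280, 10, 210]);


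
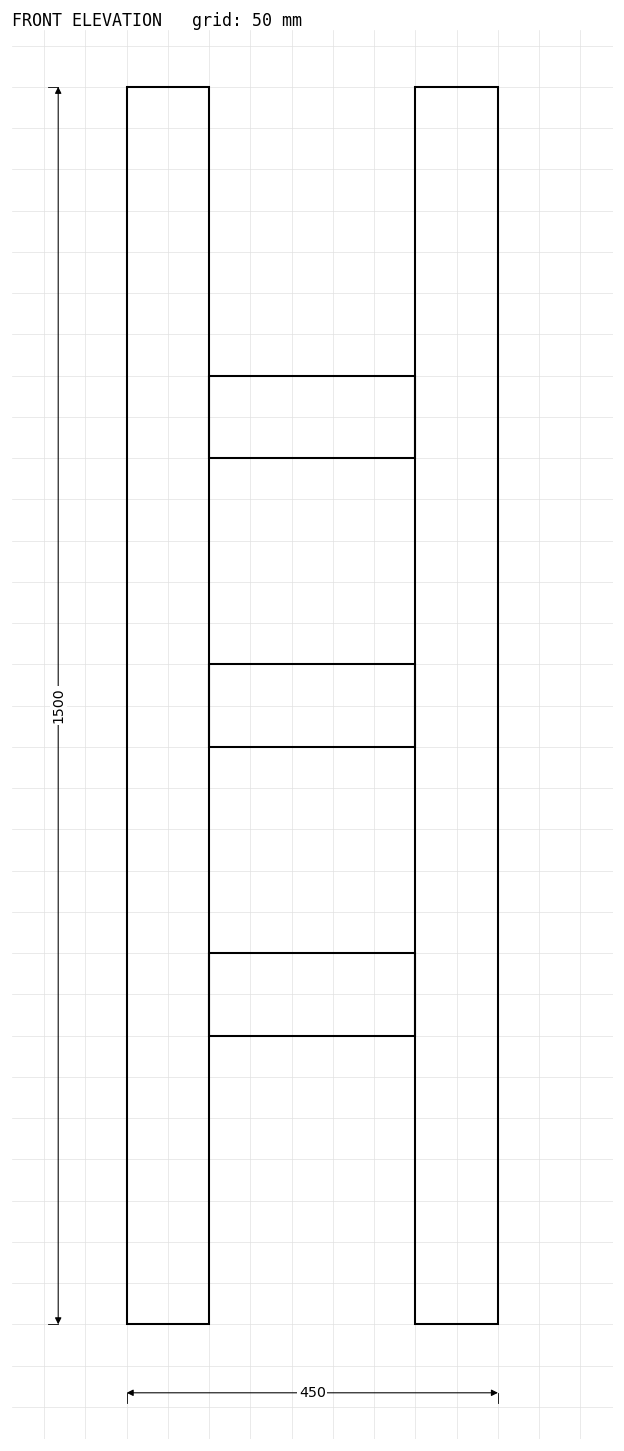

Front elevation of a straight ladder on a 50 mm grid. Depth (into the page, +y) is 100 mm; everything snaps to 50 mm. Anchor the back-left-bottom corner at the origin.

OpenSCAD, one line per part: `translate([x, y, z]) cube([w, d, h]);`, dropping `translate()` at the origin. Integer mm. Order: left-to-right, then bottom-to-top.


cube([100, 100, 1500]);
translate([100, 0, 350]) cube([250, 100, 100]);
translate([100, 0, 700]) cube([250, 100, 100]);
translate([100, 0, 1050]) cube([250, 100, 100]);
translate([350, 0, 0]) cube([100, 100, 1500]);
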